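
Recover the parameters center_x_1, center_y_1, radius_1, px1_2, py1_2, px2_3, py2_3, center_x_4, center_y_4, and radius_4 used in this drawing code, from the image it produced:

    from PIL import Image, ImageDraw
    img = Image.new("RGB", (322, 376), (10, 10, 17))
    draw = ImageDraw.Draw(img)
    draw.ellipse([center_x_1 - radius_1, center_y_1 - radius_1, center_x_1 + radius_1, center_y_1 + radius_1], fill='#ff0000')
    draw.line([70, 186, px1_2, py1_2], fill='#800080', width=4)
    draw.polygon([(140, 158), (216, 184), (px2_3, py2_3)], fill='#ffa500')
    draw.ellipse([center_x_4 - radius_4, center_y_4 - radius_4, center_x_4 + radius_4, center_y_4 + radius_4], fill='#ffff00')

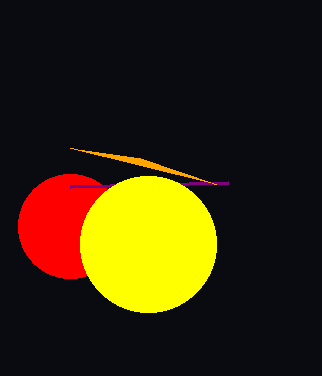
center_x_1 = 70, center_y_1 = 226, radius_1 = 52, px1_2 = 228, py1_2 = 182, px2_3 = 70, py2_3 = 148, center_x_4 = 148, center_y_4 = 244, radius_4 = 68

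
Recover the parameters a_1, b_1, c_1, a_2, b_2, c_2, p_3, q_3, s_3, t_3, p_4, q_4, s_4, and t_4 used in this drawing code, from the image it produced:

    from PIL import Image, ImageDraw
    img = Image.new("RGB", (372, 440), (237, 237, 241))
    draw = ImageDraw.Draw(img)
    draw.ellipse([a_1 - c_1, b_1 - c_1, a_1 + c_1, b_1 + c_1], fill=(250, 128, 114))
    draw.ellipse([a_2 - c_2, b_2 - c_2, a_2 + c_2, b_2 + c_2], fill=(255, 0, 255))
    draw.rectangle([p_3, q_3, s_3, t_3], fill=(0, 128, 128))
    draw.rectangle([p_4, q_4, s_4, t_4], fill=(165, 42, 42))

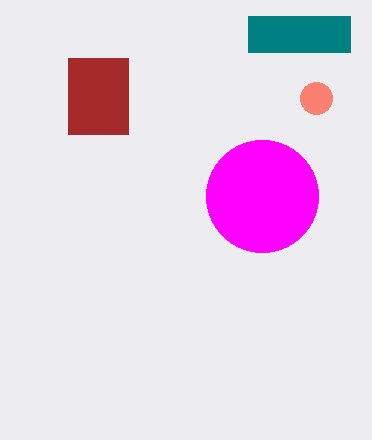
a_1 = 316
b_1 = 98
c_1 = 16
a_2 = 262
b_2 = 196
c_2 = 56
p_3 = 248
q_3 = 16
s_3 = 350
t_3 = 52
p_4 = 68
q_4 = 58
s_4 = 128
t_4 = 134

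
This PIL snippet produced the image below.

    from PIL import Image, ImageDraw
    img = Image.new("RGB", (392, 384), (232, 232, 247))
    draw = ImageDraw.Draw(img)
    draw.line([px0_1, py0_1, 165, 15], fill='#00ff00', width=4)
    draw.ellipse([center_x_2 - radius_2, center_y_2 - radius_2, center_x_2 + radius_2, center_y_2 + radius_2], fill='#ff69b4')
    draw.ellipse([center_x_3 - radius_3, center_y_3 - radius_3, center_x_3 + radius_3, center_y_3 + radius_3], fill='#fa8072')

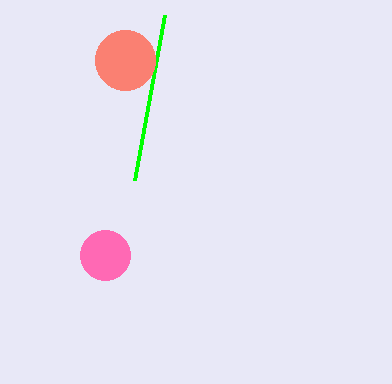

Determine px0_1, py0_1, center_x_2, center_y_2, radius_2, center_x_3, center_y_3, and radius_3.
px0_1 = 135, py0_1 = 180, center_x_2 = 105, center_y_2 = 255, radius_2 = 25, center_x_3 = 125, center_y_3 = 60, radius_3 = 30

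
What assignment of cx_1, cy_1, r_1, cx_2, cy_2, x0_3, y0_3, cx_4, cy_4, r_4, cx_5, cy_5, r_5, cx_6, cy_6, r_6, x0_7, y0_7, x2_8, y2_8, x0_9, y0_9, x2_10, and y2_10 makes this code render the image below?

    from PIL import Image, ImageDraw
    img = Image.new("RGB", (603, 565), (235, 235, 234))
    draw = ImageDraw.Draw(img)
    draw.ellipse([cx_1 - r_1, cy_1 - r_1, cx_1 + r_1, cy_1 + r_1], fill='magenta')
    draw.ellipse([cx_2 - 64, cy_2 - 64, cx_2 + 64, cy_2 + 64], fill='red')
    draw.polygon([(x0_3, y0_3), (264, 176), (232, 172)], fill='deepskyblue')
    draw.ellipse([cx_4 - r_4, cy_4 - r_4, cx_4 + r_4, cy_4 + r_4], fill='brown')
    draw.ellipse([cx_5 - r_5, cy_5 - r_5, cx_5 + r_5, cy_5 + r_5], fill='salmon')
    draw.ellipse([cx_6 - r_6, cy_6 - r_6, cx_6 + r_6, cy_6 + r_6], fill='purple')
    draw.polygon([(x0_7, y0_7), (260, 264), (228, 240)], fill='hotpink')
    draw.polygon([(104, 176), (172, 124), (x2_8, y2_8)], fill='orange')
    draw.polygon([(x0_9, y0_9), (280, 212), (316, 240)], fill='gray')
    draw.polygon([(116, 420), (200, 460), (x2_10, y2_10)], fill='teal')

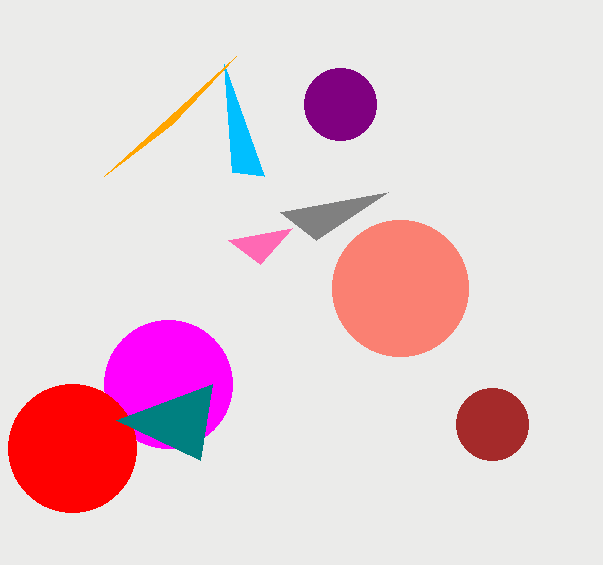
cx_1 = 168, cy_1 = 384, r_1 = 64, cx_2 = 72, cy_2 = 448, x0_3 = 224, y0_3 = 64, cx_4 = 492, cy_4 = 424, r_4 = 36, cx_5 = 400, cy_5 = 288, r_5 = 68, cx_6 = 340, cy_6 = 104, r_6 = 36, x0_7 = 292, y0_7 = 228, x2_8 = 236, y2_8 = 56, x0_9 = 388, y0_9 = 192, x2_10 = 212, y2_10 = 384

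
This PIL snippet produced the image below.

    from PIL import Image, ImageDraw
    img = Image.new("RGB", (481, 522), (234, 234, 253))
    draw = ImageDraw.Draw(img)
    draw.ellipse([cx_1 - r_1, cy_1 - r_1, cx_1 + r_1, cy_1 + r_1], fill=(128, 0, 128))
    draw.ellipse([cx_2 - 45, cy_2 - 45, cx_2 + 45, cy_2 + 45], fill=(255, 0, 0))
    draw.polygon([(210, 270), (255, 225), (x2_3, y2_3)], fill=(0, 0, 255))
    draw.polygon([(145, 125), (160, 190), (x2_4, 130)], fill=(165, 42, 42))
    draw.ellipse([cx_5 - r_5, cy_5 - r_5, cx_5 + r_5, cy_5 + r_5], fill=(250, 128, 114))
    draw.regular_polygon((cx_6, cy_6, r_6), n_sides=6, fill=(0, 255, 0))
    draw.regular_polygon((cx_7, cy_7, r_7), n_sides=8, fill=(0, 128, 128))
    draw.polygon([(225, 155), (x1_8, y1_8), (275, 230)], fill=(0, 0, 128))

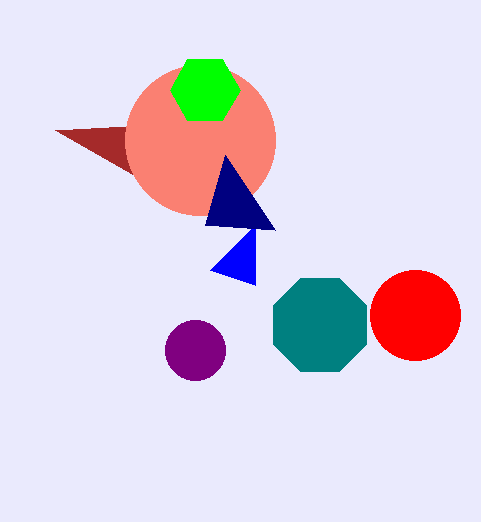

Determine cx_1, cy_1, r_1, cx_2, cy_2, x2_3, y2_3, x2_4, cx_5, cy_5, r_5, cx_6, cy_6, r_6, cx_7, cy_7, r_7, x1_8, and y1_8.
cx_1 = 195
cy_1 = 350
r_1 = 30
cx_2 = 415
cy_2 = 315
x2_3 = 255
y2_3 = 285
x2_4 = 55
cx_5 = 200
cy_5 = 140
r_5 = 75
cx_6 = 205
cy_6 = 90
r_6 = 35
cx_7 = 320
cy_7 = 325
r_7 = 50
x1_8 = 205
y1_8 = 225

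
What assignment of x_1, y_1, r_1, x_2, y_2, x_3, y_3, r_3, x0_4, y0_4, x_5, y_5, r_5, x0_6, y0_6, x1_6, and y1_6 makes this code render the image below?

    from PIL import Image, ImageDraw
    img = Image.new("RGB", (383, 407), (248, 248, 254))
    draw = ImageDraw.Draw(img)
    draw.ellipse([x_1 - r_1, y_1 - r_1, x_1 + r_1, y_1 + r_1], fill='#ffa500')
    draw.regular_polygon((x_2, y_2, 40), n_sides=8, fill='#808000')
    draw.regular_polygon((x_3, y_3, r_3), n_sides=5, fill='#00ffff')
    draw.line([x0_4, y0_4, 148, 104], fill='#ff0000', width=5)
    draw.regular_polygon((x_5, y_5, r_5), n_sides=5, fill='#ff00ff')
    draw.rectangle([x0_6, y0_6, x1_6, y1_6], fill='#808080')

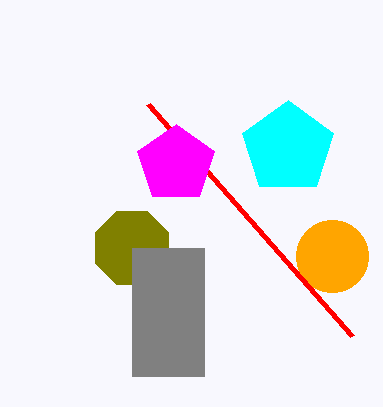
x_1 = 332
y_1 = 256
r_1 = 36
x_2 = 132
y_2 = 248
x_3 = 288
y_3 = 148
r_3 = 48
x0_4 = 352
y0_4 = 336
x_5 = 176
y_5 = 164
r_5 = 40
x0_6 = 132
y0_6 = 248
x1_6 = 204
y1_6 = 376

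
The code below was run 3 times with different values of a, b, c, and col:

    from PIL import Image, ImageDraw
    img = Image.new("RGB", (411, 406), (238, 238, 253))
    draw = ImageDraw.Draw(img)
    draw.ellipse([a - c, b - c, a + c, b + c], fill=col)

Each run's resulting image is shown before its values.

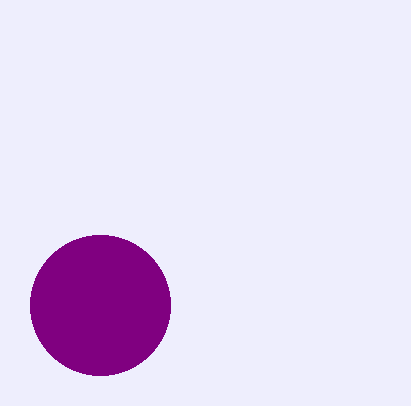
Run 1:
a = 100, b = 305, c = 70, col = 'purple'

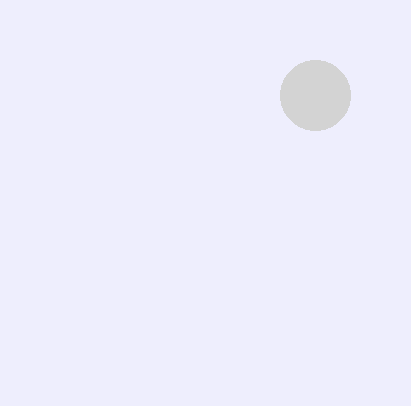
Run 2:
a = 315; b = 95; c = 35; col = 'lightgray'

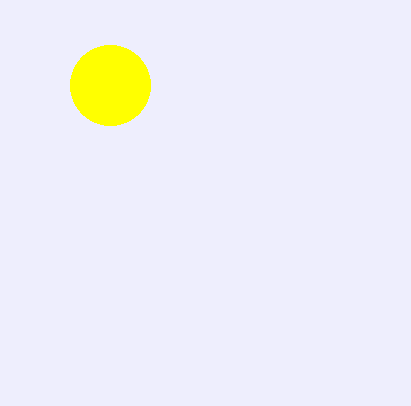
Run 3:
a = 110; b = 85; c = 40; col = 'yellow'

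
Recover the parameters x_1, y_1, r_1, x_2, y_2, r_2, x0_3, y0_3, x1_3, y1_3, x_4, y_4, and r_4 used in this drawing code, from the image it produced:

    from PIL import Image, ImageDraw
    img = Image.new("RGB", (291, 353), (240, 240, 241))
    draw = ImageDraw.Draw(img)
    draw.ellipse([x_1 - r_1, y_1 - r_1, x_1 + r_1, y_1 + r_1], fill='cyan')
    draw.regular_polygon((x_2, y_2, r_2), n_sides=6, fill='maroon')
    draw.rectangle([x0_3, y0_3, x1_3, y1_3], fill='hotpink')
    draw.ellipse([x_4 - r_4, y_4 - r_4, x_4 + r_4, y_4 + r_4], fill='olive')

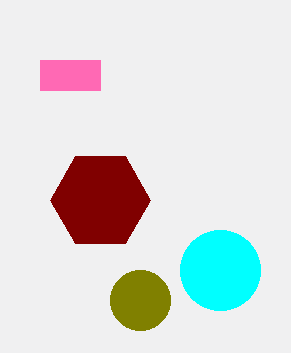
x_1 = 220
y_1 = 270
r_1 = 40
x_2 = 100
y_2 = 200
r_2 = 50
x0_3 = 40
y0_3 = 60
x1_3 = 100
y1_3 = 90
x_4 = 140
y_4 = 300
r_4 = 30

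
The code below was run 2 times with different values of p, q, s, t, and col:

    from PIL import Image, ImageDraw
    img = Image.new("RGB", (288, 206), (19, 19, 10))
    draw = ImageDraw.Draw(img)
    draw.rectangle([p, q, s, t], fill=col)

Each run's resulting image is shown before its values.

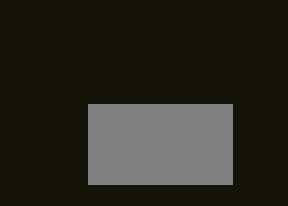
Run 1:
p = 88
q = 104
s = 232
t = 184
col = 'gray'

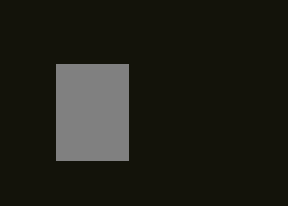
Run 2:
p = 56, q = 64, s = 128, t = 160, col = 'gray'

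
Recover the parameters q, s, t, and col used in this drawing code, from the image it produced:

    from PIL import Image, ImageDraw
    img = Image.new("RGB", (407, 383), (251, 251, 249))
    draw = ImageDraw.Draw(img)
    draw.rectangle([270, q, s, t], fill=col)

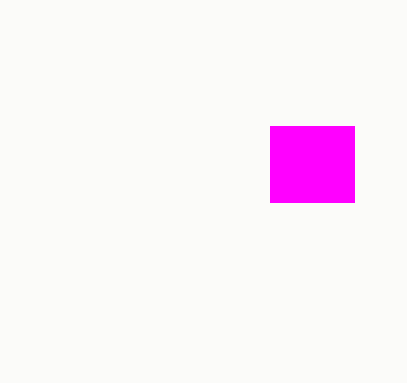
q = 126; s = 354; t = 202; col = 'magenta'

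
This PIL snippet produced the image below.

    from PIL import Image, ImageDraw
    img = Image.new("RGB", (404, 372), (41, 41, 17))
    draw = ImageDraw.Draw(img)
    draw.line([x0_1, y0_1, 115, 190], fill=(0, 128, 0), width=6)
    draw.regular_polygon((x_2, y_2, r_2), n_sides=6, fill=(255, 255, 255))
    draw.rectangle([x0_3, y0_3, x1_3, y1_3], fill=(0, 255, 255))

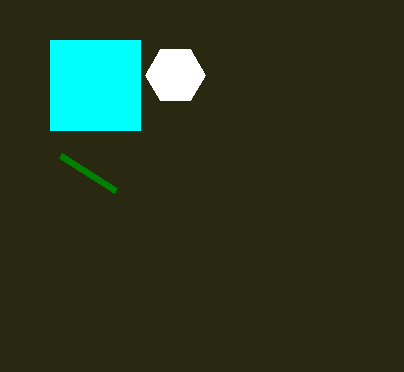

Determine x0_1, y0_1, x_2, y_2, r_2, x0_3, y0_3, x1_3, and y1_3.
x0_1 = 60; y0_1 = 155; x_2 = 175; y_2 = 75; r_2 = 30; x0_3 = 50; y0_3 = 40; x1_3 = 140; y1_3 = 130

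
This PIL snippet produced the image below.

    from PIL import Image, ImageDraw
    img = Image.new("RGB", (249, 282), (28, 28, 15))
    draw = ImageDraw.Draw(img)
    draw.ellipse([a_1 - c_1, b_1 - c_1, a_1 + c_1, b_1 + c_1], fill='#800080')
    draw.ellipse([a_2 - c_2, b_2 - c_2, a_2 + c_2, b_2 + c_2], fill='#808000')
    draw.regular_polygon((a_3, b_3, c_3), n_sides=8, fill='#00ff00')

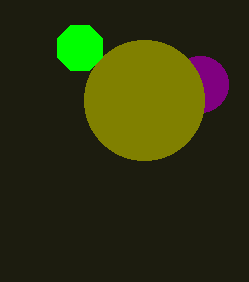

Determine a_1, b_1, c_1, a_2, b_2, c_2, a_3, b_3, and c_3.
a_1 = 200
b_1 = 84
c_1 = 28
a_2 = 144
b_2 = 100
c_2 = 60
a_3 = 80
b_3 = 48
c_3 = 24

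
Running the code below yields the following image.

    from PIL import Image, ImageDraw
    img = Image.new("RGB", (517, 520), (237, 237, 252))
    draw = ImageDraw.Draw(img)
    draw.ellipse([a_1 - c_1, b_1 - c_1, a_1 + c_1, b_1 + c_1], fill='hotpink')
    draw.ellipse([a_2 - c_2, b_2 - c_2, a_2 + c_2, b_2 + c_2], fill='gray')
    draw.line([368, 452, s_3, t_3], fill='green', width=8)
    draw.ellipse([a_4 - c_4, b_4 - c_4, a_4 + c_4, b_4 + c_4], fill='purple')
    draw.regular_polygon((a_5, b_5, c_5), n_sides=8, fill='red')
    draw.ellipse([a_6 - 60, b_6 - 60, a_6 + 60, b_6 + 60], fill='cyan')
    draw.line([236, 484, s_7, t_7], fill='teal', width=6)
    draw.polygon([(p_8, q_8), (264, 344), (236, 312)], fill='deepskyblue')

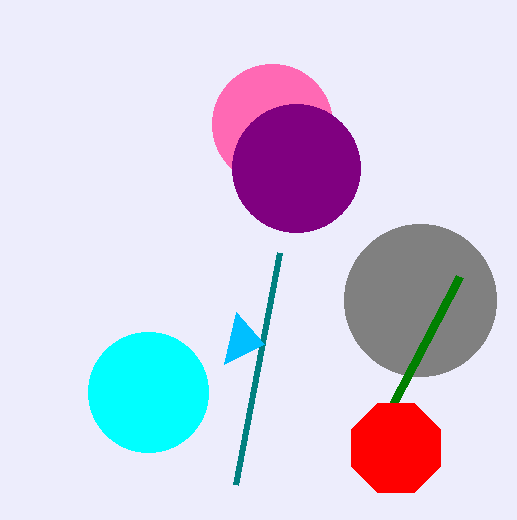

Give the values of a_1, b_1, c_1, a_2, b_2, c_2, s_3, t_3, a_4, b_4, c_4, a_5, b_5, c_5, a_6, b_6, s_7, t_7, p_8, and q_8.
a_1 = 272; b_1 = 124; c_1 = 60; a_2 = 420; b_2 = 300; c_2 = 76; s_3 = 460; t_3 = 276; a_4 = 296; b_4 = 168; c_4 = 64; a_5 = 396; b_5 = 448; c_5 = 48; a_6 = 148; b_6 = 392; s_7 = 280; t_7 = 252; p_8 = 224; q_8 = 364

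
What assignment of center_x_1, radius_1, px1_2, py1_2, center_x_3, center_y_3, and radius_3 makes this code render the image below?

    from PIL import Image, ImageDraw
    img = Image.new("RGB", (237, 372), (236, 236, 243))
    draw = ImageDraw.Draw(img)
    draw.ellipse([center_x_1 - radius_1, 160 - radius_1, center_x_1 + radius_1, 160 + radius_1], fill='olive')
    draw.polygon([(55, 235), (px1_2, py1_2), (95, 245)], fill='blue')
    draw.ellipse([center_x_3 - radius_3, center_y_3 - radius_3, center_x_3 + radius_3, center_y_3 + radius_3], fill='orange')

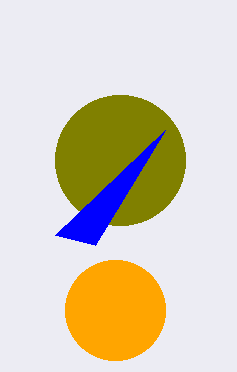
center_x_1 = 120; radius_1 = 65; px1_2 = 165; py1_2 = 130; center_x_3 = 115; center_y_3 = 310; radius_3 = 50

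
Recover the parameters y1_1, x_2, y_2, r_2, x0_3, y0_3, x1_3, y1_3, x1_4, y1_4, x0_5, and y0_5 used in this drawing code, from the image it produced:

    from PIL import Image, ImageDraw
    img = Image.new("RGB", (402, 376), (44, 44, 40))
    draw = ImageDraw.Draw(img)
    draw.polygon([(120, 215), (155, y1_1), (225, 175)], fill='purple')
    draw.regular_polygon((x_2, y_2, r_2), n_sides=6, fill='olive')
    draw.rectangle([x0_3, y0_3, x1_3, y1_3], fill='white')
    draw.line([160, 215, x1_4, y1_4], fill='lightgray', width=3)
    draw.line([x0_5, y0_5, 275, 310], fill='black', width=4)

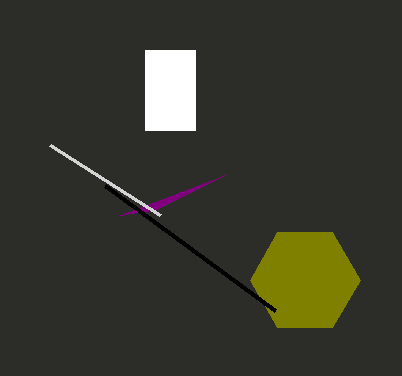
y1_1 = 210; x_2 = 305; y_2 = 280; r_2 = 55; x0_3 = 145; y0_3 = 50; x1_3 = 195; y1_3 = 130; x1_4 = 50; y1_4 = 145; x0_5 = 105; y0_5 = 185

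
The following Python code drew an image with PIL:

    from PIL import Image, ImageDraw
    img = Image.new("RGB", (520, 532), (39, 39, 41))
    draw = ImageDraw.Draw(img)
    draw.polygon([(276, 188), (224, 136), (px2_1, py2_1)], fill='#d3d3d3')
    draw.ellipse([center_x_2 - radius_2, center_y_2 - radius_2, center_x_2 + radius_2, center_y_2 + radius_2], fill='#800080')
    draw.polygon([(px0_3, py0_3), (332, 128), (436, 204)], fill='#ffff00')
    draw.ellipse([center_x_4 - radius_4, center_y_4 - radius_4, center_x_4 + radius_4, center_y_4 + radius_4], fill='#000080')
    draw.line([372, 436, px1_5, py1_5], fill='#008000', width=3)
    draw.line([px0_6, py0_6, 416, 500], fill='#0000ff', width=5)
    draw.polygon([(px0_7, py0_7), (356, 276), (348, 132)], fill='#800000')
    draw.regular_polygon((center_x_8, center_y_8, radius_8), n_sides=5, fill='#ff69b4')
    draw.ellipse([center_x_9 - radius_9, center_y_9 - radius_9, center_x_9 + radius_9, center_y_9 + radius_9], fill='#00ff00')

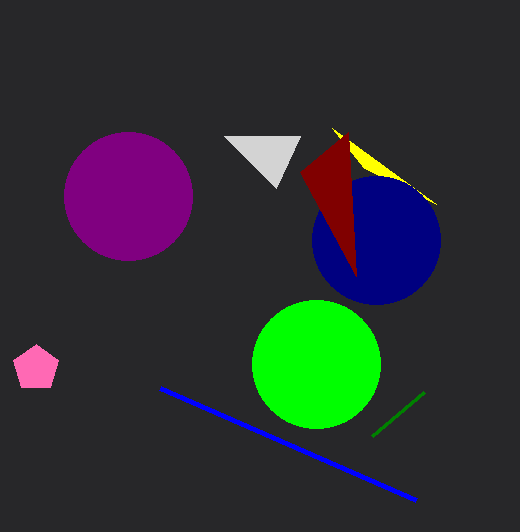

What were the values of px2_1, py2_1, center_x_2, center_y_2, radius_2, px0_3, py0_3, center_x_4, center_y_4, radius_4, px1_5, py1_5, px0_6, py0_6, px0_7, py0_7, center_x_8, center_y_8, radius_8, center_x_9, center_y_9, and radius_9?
px2_1 = 300
py2_1 = 136
center_x_2 = 128
center_y_2 = 196
radius_2 = 64
px0_3 = 364
py0_3 = 168
center_x_4 = 376
center_y_4 = 240
radius_4 = 64
px1_5 = 424
py1_5 = 392
px0_6 = 160
py0_6 = 388
px0_7 = 300
py0_7 = 172
center_x_8 = 36
center_y_8 = 368
radius_8 = 24
center_x_9 = 316
center_y_9 = 364
radius_9 = 64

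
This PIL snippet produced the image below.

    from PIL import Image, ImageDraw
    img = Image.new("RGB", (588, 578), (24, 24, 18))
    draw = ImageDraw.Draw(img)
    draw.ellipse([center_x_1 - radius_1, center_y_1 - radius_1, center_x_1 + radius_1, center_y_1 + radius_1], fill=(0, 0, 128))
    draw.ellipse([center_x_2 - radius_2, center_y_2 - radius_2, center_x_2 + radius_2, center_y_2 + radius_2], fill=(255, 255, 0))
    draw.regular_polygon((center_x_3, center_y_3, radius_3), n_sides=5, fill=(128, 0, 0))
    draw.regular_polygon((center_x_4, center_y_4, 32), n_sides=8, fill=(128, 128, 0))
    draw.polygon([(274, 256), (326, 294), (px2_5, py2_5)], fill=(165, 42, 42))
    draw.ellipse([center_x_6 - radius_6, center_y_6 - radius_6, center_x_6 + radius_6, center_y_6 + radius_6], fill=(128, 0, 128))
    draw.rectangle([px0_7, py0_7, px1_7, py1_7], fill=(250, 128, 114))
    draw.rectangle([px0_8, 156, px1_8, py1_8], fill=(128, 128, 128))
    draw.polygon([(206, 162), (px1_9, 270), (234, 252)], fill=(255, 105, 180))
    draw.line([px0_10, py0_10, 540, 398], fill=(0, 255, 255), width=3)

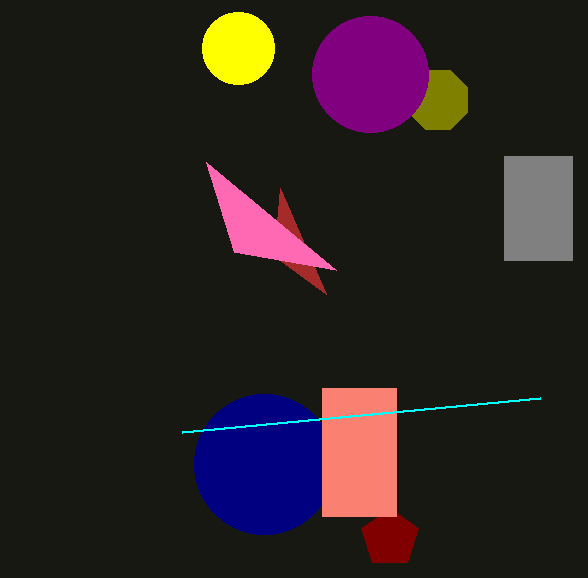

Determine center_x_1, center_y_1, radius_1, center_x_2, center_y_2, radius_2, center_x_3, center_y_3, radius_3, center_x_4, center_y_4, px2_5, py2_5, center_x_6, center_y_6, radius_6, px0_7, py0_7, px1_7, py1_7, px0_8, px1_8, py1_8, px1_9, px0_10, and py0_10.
center_x_1 = 264
center_y_1 = 464
radius_1 = 70
center_x_2 = 238
center_y_2 = 48
radius_2 = 36
center_x_3 = 390
center_y_3 = 538
radius_3 = 30
center_x_4 = 438
center_y_4 = 100
px2_5 = 280
py2_5 = 188
center_x_6 = 370
center_y_6 = 74
radius_6 = 58
px0_7 = 322
py0_7 = 388
px1_7 = 396
py1_7 = 516
px0_8 = 504
px1_8 = 572
py1_8 = 260
px1_9 = 336
px0_10 = 182
py0_10 = 432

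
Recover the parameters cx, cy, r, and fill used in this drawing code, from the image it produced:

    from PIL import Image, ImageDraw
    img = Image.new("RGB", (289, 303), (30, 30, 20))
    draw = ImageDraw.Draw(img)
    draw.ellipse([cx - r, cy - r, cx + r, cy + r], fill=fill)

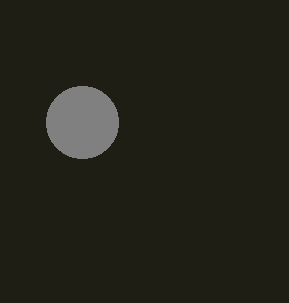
cx = 82, cy = 122, r = 36, fill = 'gray'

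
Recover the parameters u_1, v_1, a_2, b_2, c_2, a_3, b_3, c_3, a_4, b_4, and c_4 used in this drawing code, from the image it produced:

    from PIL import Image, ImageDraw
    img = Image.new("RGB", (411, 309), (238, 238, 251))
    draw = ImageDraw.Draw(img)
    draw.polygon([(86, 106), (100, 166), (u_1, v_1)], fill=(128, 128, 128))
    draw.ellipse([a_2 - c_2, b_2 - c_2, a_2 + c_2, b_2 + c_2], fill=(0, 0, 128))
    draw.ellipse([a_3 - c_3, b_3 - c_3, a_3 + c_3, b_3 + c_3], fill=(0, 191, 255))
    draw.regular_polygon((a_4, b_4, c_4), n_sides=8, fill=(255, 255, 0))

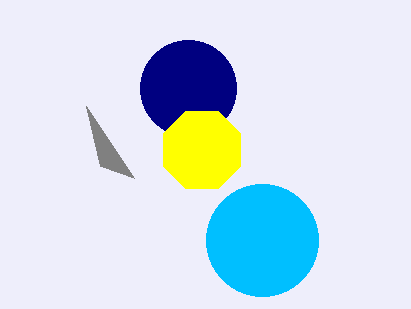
u_1 = 134; v_1 = 178; a_2 = 188; b_2 = 88; c_2 = 48; a_3 = 262; b_3 = 240; c_3 = 56; a_4 = 202; b_4 = 150; c_4 = 42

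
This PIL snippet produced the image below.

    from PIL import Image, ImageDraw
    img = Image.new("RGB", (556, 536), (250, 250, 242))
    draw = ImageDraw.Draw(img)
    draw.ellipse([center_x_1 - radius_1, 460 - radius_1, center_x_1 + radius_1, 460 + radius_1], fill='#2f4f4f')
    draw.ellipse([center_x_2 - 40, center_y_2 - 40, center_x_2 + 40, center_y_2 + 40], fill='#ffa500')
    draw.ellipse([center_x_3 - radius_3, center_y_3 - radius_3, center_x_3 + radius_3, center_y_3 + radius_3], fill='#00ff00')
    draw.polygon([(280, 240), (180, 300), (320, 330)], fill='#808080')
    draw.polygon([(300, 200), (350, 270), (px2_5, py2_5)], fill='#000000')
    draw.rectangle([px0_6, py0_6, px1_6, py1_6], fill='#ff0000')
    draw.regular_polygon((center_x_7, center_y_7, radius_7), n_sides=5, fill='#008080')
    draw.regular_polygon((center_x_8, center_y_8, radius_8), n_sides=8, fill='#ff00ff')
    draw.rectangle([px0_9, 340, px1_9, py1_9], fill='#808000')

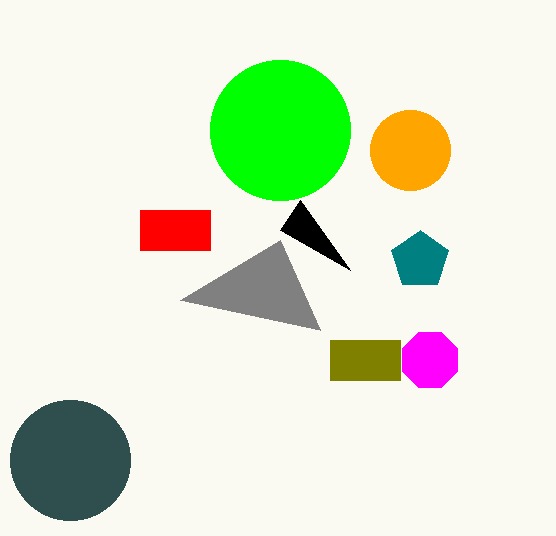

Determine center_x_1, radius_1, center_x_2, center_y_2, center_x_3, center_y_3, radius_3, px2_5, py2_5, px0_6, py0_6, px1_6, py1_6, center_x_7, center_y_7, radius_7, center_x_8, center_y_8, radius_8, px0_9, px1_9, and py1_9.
center_x_1 = 70
radius_1 = 60
center_x_2 = 410
center_y_2 = 150
center_x_3 = 280
center_y_3 = 130
radius_3 = 70
px2_5 = 280
py2_5 = 230
px0_6 = 140
py0_6 = 210
px1_6 = 210
py1_6 = 250
center_x_7 = 420
center_y_7 = 260
radius_7 = 30
center_x_8 = 430
center_y_8 = 360
radius_8 = 30
px0_9 = 330
px1_9 = 400
py1_9 = 380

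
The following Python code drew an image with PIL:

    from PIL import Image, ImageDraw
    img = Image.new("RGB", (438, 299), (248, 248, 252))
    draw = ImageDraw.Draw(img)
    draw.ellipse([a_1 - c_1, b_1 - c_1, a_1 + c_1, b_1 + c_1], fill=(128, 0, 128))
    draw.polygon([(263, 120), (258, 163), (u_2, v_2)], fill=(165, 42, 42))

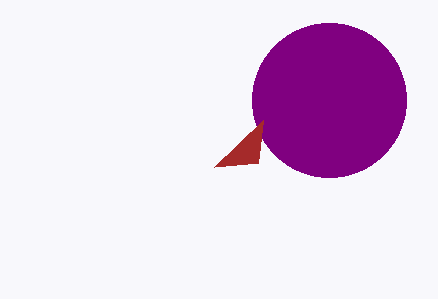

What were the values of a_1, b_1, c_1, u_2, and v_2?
a_1 = 329
b_1 = 100
c_1 = 77
u_2 = 214
v_2 = 167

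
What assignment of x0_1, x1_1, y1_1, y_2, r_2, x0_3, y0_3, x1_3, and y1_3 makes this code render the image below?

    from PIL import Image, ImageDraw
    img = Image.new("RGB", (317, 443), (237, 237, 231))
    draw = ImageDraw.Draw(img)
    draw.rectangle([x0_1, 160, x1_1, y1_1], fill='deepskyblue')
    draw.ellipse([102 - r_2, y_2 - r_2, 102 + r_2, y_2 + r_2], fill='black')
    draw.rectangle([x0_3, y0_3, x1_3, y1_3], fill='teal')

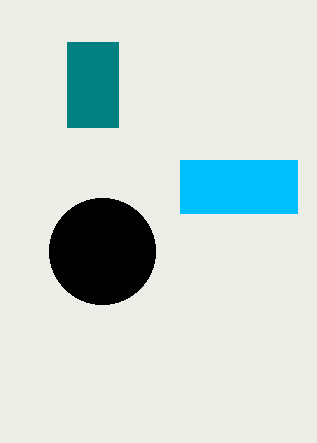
x0_1 = 180
x1_1 = 297
y1_1 = 213
y_2 = 251
r_2 = 53
x0_3 = 67
y0_3 = 42
x1_3 = 118
y1_3 = 127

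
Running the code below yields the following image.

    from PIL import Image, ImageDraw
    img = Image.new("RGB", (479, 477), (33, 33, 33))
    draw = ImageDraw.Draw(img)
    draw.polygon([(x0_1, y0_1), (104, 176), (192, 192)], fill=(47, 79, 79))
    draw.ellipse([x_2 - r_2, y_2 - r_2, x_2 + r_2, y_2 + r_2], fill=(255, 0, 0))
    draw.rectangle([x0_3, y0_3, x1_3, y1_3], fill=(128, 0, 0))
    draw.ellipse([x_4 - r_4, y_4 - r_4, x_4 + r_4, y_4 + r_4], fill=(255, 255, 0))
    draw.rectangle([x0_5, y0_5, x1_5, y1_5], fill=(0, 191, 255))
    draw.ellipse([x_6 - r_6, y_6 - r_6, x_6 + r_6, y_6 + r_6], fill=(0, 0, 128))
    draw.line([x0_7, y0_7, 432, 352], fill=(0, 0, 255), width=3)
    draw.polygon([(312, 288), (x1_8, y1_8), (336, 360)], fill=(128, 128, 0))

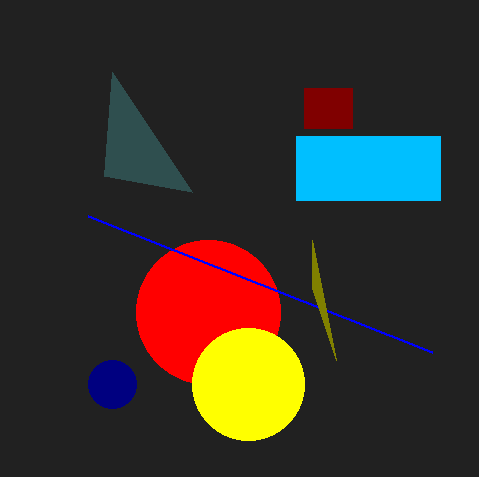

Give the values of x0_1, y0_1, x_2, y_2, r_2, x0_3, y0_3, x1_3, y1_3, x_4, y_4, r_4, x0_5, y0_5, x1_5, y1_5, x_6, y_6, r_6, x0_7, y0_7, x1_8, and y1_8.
x0_1 = 112; y0_1 = 72; x_2 = 208; y_2 = 312; r_2 = 72; x0_3 = 304; y0_3 = 88; x1_3 = 352; y1_3 = 128; x_4 = 248; y_4 = 384; r_4 = 56; x0_5 = 296; y0_5 = 136; x1_5 = 440; y1_5 = 200; x_6 = 112; y_6 = 384; r_6 = 24; x0_7 = 88; y0_7 = 216; x1_8 = 312; y1_8 = 240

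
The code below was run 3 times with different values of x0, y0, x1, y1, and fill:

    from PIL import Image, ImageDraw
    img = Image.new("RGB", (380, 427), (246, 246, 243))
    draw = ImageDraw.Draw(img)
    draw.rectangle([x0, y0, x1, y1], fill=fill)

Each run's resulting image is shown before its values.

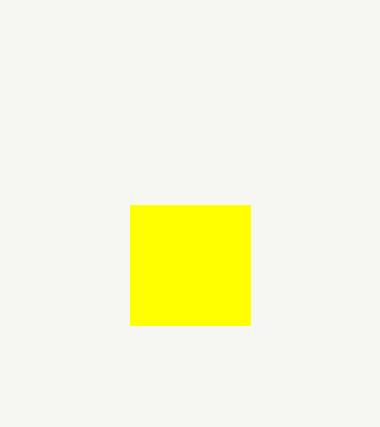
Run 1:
x0 = 130; y0 = 205; x1 = 250; y1 = 325; fill = 'yellow'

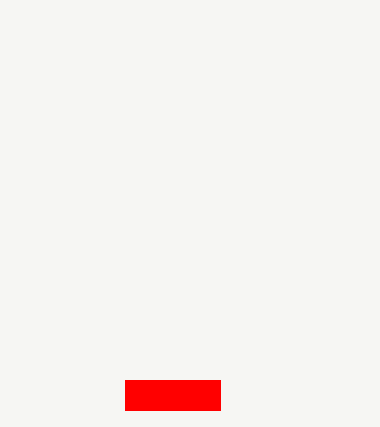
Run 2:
x0 = 125
y0 = 380
x1 = 220
y1 = 410
fill = 'red'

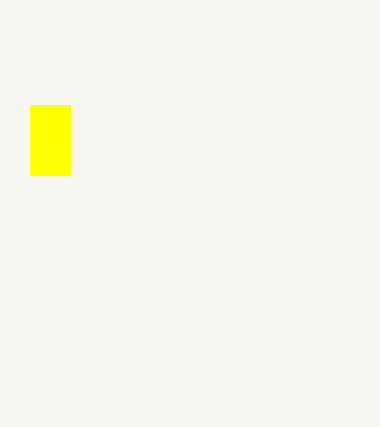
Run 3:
x0 = 30
y0 = 105
x1 = 70
y1 = 175
fill = 'yellow'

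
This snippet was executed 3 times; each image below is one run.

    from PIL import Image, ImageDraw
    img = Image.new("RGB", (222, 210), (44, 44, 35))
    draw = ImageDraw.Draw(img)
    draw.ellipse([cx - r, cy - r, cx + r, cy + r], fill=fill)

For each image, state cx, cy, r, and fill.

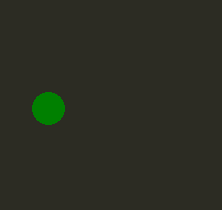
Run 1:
cx = 48, cy = 108, r = 16, fill = 'green'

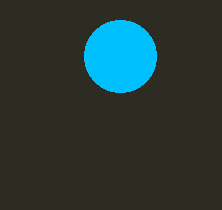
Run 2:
cx = 120; cy = 56; r = 36; fill = 'deepskyblue'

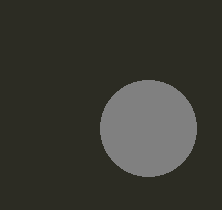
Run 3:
cx = 148; cy = 128; r = 48; fill = 'gray'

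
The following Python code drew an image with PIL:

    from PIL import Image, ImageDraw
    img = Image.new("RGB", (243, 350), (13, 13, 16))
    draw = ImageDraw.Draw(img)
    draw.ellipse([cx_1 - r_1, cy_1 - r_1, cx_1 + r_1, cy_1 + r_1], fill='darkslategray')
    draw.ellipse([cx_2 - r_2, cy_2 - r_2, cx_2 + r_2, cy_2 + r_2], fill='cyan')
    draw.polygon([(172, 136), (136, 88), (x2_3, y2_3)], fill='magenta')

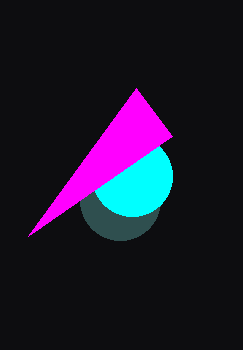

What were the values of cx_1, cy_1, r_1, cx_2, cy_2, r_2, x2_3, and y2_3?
cx_1 = 120
cy_1 = 200
r_1 = 40
cx_2 = 132
cy_2 = 176
r_2 = 40
x2_3 = 28
y2_3 = 236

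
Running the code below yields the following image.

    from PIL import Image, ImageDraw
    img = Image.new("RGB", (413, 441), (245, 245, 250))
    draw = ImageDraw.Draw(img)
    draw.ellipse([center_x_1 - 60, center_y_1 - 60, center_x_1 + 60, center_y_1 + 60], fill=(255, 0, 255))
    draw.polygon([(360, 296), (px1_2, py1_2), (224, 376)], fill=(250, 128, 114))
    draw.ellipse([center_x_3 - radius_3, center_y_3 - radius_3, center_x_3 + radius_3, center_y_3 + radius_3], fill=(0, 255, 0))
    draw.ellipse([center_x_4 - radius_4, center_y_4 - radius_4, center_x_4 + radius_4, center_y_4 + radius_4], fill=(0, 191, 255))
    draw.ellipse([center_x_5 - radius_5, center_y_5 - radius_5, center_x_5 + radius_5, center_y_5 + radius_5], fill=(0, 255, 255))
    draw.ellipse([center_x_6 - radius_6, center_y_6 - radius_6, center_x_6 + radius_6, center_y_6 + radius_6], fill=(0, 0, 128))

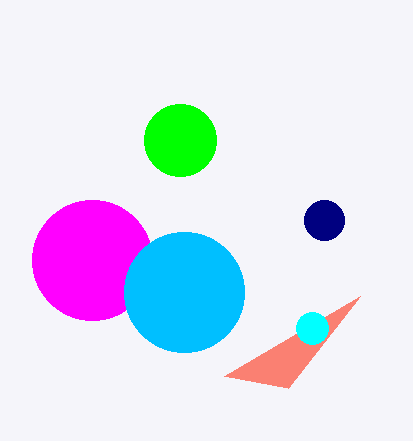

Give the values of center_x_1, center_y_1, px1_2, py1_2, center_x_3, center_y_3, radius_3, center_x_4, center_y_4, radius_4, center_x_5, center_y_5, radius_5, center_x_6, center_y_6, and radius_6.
center_x_1 = 92, center_y_1 = 260, px1_2 = 288, py1_2 = 388, center_x_3 = 180, center_y_3 = 140, radius_3 = 36, center_x_4 = 184, center_y_4 = 292, radius_4 = 60, center_x_5 = 312, center_y_5 = 328, radius_5 = 16, center_x_6 = 324, center_y_6 = 220, radius_6 = 20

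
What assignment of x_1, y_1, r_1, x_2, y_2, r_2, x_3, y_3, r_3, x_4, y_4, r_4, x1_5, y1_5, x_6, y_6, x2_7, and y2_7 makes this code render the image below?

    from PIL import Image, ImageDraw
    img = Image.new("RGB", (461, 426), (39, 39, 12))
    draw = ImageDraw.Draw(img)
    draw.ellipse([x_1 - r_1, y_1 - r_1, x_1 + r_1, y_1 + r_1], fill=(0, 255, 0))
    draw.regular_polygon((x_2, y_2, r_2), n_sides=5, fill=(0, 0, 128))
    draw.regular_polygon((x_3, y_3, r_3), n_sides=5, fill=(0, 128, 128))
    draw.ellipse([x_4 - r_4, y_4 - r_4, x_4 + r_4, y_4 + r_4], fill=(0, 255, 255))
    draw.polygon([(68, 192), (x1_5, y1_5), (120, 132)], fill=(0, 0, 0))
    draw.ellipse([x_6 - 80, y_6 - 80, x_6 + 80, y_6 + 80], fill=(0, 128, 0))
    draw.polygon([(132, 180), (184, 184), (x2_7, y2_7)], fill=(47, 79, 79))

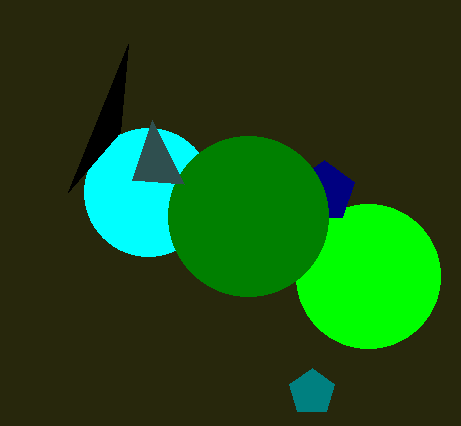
x_1 = 368
y_1 = 276
r_1 = 72
x_2 = 324
y_2 = 192
r_2 = 32
x_3 = 312
y_3 = 392
r_3 = 24
x_4 = 148
y_4 = 192
r_4 = 64
x1_5 = 128
y1_5 = 44
x_6 = 248
y_6 = 216
x2_7 = 152
y2_7 = 120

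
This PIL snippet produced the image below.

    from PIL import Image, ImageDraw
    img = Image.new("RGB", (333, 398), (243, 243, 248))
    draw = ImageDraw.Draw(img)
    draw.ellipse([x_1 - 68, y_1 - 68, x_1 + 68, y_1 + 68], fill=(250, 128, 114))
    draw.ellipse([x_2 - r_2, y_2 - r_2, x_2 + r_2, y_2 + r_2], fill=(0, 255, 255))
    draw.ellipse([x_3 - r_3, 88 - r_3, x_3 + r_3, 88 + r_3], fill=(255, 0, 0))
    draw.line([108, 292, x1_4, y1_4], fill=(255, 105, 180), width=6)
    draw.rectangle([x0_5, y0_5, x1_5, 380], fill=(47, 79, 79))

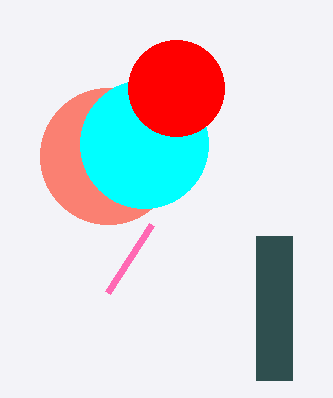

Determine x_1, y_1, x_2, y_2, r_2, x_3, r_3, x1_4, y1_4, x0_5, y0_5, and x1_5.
x_1 = 108; y_1 = 156; x_2 = 144; y_2 = 144; r_2 = 64; x_3 = 176; r_3 = 48; x1_4 = 152; y1_4 = 224; x0_5 = 256; y0_5 = 236; x1_5 = 292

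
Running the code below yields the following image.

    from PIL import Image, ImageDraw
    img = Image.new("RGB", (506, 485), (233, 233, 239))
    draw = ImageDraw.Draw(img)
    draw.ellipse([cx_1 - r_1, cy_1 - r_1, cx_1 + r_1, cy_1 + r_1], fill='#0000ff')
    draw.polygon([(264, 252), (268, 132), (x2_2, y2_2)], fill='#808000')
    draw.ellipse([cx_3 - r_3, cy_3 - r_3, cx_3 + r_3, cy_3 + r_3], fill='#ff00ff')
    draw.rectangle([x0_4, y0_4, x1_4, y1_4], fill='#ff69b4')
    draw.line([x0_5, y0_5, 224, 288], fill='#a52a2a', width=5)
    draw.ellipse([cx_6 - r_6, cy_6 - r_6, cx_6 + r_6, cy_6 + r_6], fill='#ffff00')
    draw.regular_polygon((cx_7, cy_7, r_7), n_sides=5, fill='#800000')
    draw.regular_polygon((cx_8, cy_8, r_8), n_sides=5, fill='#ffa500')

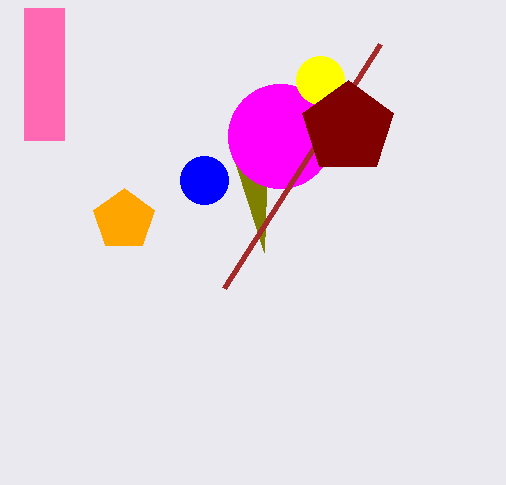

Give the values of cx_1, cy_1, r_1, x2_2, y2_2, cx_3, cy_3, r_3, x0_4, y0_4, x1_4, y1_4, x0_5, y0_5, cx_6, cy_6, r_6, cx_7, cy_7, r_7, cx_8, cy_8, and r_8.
cx_1 = 204
cy_1 = 180
r_1 = 24
x2_2 = 228
y2_2 = 140
cx_3 = 280
cy_3 = 136
r_3 = 52
x0_4 = 24
y0_4 = 8
x1_4 = 64
y1_4 = 140
x0_5 = 380
y0_5 = 44
cx_6 = 320
cy_6 = 80
r_6 = 24
cx_7 = 348
cy_7 = 128
r_7 = 48
cx_8 = 124
cy_8 = 220
r_8 = 32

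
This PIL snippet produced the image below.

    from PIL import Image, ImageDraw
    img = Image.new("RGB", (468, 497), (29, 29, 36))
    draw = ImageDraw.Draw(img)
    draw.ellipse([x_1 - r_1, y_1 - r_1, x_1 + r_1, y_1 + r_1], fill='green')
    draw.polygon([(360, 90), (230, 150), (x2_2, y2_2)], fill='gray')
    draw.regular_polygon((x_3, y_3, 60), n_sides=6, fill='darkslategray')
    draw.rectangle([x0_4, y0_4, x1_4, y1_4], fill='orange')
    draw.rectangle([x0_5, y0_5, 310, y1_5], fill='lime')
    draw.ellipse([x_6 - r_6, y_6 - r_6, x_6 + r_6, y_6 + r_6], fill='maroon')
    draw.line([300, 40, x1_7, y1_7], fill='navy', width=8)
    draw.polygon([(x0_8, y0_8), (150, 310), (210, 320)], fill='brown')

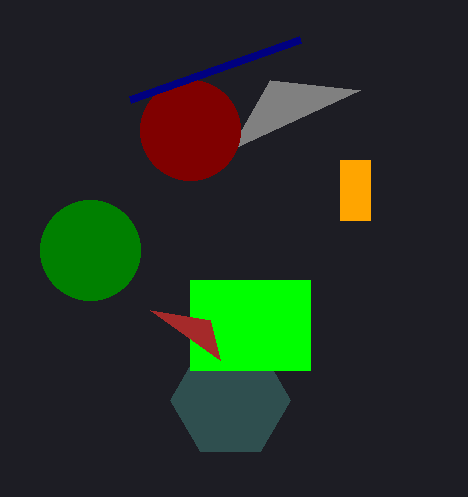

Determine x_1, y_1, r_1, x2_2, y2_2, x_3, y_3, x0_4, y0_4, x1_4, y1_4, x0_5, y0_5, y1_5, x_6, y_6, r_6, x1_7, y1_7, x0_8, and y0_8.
x_1 = 90; y_1 = 250; r_1 = 50; x2_2 = 270; y2_2 = 80; x_3 = 230; y_3 = 400; x0_4 = 340; y0_4 = 160; x1_4 = 370; y1_4 = 220; x0_5 = 190; y0_5 = 280; y1_5 = 370; x_6 = 190; y_6 = 130; r_6 = 50; x1_7 = 130; y1_7 = 100; x0_8 = 220; y0_8 = 360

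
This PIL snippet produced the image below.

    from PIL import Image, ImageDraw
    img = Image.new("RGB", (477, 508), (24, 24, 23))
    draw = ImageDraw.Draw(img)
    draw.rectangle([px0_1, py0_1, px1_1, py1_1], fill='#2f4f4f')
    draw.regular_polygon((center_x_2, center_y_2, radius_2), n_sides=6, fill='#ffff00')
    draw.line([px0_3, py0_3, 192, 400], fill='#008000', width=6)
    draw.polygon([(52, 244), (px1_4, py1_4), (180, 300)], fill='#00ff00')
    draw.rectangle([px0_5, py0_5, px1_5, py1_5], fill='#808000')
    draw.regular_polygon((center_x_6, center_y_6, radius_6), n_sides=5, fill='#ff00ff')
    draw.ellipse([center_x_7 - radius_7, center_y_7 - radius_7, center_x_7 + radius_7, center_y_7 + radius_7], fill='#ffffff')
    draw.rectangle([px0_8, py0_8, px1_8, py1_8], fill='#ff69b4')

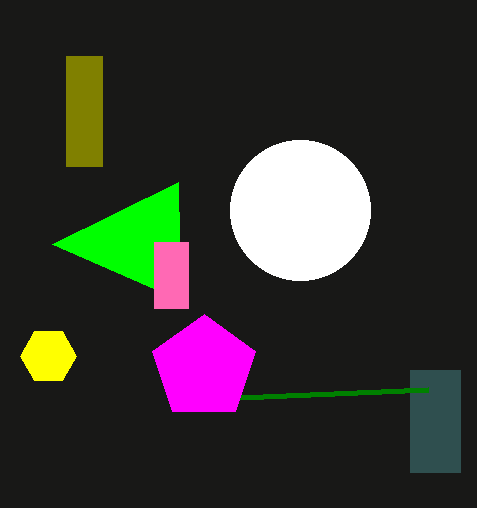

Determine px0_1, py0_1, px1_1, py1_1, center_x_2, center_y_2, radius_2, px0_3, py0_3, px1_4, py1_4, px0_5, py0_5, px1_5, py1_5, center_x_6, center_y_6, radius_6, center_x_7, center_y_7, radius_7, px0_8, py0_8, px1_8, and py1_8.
px0_1 = 410, py0_1 = 370, px1_1 = 460, py1_1 = 472, center_x_2 = 48, center_y_2 = 356, radius_2 = 28, px0_3 = 428, py0_3 = 390, px1_4 = 178, py1_4 = 182, px0_5 = 66, py0_5 = 56, px1_5 = 102, py1_5 = 166, center_x_6 = 204, center_y_6 = 368, radius_6 = 54, center_x_7 = 300, center_y_7 = 210, radius_7 = 70, px0_8 = 154, py0_8 = 242, px1_8 = 188, py1_8 = 308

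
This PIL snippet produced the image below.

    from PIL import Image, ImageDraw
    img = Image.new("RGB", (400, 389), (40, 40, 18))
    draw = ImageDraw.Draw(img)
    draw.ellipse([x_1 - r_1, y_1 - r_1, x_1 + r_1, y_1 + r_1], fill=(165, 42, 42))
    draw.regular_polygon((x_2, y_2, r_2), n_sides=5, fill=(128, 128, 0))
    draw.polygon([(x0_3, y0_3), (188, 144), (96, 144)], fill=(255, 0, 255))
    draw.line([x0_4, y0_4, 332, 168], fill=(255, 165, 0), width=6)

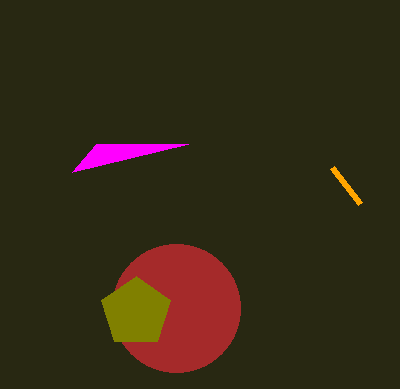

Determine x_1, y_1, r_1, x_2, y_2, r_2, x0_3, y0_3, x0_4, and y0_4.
x_1 = 176, y_1 = 308, r_1 = 64, x_2 = 136, y_2 = 312, r_2 = 36, x0_3 = 72, y0_3 = 172, x0_4 = 360, y0_4 = 204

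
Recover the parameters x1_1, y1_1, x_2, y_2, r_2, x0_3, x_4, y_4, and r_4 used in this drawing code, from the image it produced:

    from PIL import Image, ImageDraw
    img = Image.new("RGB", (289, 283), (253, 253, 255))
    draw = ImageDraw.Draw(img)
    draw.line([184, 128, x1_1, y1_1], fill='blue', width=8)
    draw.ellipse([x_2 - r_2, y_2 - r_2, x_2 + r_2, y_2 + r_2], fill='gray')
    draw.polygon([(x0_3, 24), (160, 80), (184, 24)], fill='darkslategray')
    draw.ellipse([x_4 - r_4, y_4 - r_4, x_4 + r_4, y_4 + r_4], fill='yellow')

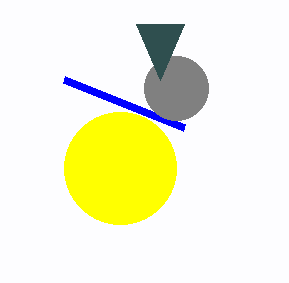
x1_1 = 64, y1_1 = 80, x_2 = 176, y_2 = 88, r_2 = 32, x0_3 = 136, x_4 = 120, y_4 = 168, r_4 = 56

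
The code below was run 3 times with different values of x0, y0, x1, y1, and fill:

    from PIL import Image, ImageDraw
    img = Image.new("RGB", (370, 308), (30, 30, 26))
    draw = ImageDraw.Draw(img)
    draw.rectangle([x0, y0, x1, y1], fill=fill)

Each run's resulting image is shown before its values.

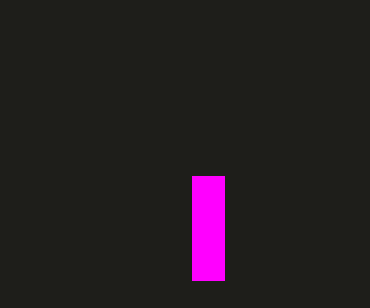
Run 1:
x0 = 192; y0 = 176; x1 = 224; y1 = 280; fill = 'magenta'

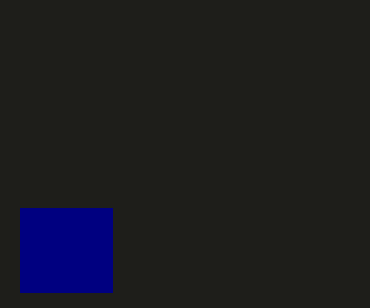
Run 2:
x0 = 20; y0 = 208; x1 = 112; y1 = 292; fill = 'navy'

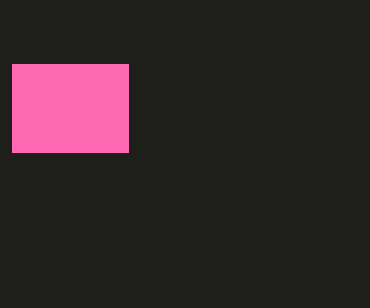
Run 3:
x0 = 12, y0 = 64, x1 = 128, y1 = 152, fill = 'hotpink'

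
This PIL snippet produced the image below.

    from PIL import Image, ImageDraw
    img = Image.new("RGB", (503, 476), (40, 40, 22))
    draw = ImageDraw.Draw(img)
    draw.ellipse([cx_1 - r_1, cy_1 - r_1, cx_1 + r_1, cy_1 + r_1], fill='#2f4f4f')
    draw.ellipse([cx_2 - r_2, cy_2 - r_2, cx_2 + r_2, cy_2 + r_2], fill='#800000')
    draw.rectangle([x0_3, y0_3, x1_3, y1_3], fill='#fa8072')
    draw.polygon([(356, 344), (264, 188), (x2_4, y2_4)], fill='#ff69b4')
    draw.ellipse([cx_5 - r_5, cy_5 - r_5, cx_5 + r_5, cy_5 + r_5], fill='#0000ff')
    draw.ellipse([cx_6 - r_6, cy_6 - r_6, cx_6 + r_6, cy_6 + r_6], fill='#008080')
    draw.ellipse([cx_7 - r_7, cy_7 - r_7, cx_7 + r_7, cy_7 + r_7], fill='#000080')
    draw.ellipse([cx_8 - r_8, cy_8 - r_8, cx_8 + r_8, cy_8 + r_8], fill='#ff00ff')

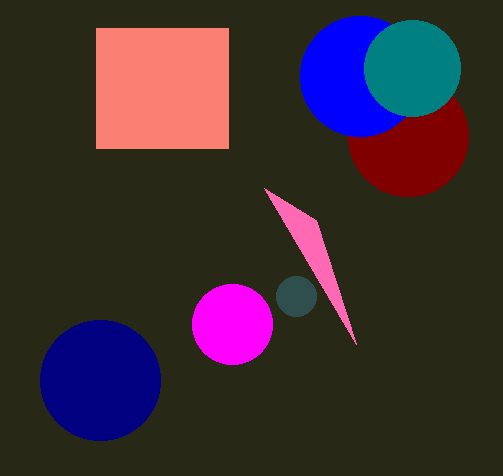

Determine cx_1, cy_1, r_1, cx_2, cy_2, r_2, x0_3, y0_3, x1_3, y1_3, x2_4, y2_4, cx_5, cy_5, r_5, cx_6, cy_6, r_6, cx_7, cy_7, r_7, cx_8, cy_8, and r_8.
cx_1 = 296; cy_1 = 296; r_1 = 20; cx_2 = 408; cy_2 = 136; r_2 = 60; x0_3 = 96; y0_3 = 28; x1_3 = 228; y1_3 = 148; x2_4 = 316; y2_4 = 220; cx_5 = 360; cy_5 = 76; r_5 = 60; cx_6 = 412; cy_6 = 68; r_6 = 48; cx_7 = 100; cy_7 = 380; r_7 = 60; cx_8 = 232; cy_8 = 324; r_8 = 40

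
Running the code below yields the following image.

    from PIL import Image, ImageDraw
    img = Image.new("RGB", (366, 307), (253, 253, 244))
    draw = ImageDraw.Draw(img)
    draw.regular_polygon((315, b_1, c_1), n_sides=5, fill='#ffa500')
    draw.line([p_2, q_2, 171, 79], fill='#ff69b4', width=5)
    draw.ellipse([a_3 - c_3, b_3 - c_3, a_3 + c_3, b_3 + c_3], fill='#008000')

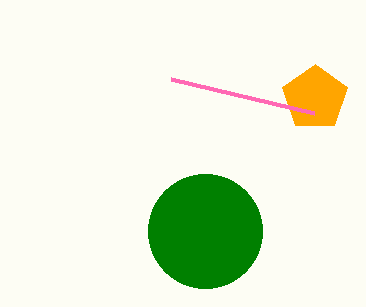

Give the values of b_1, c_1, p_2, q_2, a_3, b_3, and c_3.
b_1 = 98, c_1 = 34, p_2 = 314, q_2 = 113, a_3 = 205, b_3 = 231, c_3 = 57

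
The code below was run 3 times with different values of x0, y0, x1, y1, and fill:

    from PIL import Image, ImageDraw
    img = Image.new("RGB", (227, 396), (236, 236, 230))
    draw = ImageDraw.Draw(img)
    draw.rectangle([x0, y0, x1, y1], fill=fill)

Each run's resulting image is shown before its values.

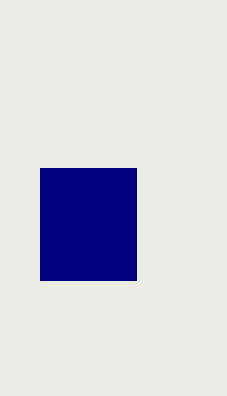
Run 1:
x0 = 40
y0 = 168
x1 = 136
y1 = 280
fill = 'navy'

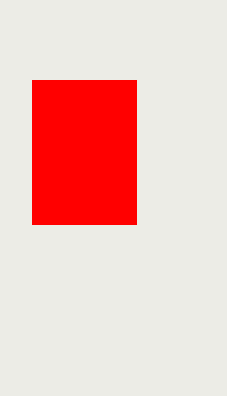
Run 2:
x0 = 32; y0 = 80; x1 = 136; y1 = 224; fill = 'red'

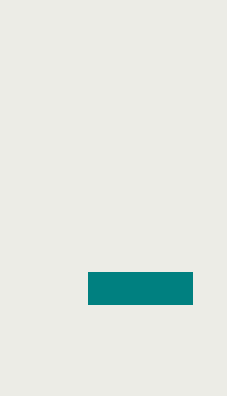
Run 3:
x0 = 88
y0 = 272
x1 = 192
y1 = 304
fill = 'teal'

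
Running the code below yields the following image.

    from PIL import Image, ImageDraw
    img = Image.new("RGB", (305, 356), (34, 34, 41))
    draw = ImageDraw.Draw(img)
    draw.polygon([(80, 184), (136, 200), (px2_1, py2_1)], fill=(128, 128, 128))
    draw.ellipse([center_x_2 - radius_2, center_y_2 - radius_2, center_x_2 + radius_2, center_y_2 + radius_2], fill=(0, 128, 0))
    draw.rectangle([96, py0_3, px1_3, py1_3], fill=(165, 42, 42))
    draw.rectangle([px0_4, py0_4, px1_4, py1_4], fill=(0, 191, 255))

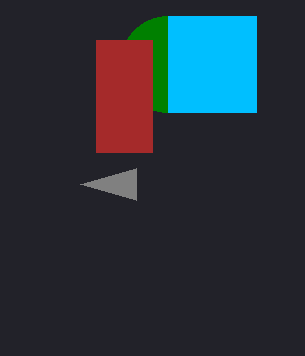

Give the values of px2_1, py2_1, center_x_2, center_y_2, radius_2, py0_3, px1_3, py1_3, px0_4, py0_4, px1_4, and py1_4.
px2_1 = 136; py2_1 = 168; center_x_2 = 168; center_y_2 = 64; radius_2 = 48; py0_3 = 40; px1_3 = 152; py1_3 = 152; px0_4 = 168; py0_4 = 16; px1_4 = 256; py1_4 = 112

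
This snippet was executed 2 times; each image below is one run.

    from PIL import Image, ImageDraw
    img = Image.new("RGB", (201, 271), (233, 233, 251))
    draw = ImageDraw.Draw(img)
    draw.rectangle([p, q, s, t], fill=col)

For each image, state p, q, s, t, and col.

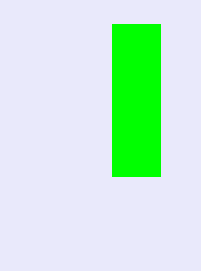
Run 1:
p = 112
q = 24
s = 160
t = 176
col = 'lime'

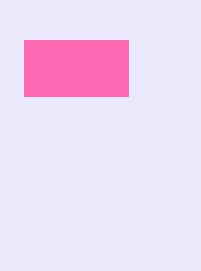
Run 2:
p = 24; q = 40; s = 128; t = 96; col = 'hotpink'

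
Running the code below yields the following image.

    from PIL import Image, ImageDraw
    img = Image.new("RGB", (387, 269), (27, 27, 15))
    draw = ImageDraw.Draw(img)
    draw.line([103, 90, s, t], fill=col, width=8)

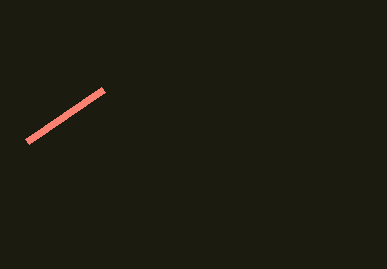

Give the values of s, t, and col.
s = 27, t = 142, col = 'salmon'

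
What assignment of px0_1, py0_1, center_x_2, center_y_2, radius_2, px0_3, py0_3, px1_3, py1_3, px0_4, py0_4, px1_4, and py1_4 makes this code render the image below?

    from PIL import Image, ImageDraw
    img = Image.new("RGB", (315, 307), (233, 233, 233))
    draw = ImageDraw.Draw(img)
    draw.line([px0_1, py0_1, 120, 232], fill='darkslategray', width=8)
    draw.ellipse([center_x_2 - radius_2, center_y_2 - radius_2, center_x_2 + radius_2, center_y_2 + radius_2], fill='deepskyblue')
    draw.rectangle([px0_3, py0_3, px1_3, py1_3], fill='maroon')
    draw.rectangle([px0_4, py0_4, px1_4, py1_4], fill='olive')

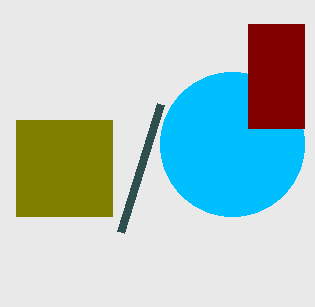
px0_1 = 160, py0_1 = 104, center_x_2 = 232, center_y_2 = 144, radius_2 = 72, px0_3 = 248, py0_3 = 24, px1_3 = 304, py1_3 = 128, px0_4 = 16, py0_4 = 120, px1_4 = 112, py1_4 = 216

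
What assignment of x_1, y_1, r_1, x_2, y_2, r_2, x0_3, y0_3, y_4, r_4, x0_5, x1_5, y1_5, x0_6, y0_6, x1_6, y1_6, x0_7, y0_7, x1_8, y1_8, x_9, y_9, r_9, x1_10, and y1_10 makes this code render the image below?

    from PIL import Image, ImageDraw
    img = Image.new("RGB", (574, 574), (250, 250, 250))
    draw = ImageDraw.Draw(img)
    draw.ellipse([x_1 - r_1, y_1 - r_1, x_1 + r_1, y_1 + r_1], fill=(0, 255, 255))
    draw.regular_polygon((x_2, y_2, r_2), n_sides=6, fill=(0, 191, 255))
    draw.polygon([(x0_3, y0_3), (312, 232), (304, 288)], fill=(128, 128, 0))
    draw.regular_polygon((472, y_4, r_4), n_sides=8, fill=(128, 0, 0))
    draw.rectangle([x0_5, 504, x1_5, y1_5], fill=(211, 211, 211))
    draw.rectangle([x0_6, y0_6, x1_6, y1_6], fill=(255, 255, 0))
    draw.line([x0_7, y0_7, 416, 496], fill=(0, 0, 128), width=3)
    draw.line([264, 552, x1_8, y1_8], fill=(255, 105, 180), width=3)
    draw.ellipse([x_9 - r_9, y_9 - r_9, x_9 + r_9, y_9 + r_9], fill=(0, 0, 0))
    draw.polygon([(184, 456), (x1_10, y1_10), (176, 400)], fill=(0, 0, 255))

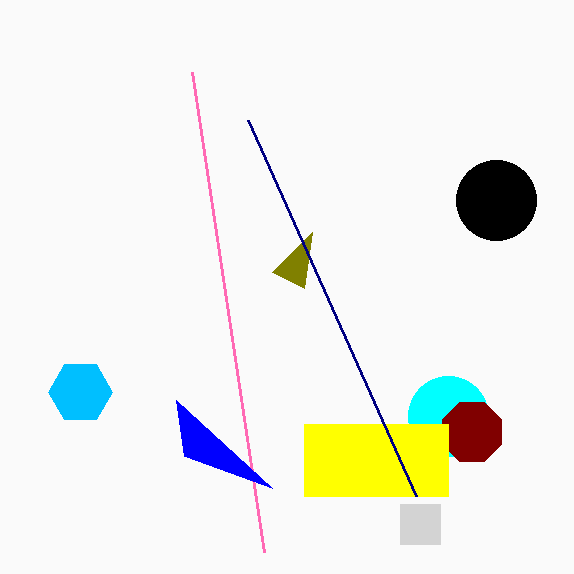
x_1 = 448; y_1 = 416; r_1 = 40; x_2 = 80; y_2 = 392; r_2 = 32; x0_3 = 272; y0_3 = 272; y_4 = 432; r_4 = 32; x0_5 = 400; x1_5 = 440; y1_5 = 544; x0_6 = 304; y0_6 = 424; x1_6 = 448; y1_6 = 496; x0_7 = 248; y0_7 = 120; x1_8 = 192; y1_8 = 72; x_9 = 496; y_9 = 200; r_9 = 40; x1_10 = 272; y1_10 = 488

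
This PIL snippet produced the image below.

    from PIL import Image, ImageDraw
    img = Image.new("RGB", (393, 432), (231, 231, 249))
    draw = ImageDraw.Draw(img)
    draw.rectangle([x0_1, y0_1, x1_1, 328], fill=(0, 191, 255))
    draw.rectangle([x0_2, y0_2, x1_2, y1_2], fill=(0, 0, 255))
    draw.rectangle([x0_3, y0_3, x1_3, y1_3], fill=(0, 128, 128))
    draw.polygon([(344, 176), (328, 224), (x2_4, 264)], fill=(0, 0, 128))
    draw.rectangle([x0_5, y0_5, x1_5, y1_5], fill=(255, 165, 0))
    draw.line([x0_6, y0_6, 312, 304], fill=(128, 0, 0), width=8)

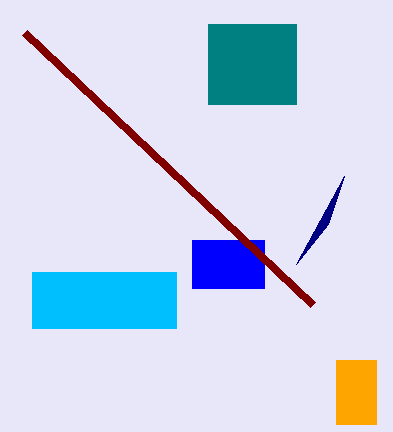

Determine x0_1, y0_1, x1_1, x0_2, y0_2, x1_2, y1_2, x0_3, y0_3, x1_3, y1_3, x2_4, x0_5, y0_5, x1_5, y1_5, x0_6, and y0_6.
x0_1 = 32, y0_1 = 272, x1_1 = 176, x0_2 = 192, y0_2 = 240, x1_2 = 264, y1_2 = 288, x0_3 = 208, y0_3 = 24, x1_3 = 296, y1_3 = 104, x2_4 = 296, x0_5 = 336, y0_5 = 360, x1_5 = 376, y1_5 = 424, x0_6 = 24, y0_6 = 32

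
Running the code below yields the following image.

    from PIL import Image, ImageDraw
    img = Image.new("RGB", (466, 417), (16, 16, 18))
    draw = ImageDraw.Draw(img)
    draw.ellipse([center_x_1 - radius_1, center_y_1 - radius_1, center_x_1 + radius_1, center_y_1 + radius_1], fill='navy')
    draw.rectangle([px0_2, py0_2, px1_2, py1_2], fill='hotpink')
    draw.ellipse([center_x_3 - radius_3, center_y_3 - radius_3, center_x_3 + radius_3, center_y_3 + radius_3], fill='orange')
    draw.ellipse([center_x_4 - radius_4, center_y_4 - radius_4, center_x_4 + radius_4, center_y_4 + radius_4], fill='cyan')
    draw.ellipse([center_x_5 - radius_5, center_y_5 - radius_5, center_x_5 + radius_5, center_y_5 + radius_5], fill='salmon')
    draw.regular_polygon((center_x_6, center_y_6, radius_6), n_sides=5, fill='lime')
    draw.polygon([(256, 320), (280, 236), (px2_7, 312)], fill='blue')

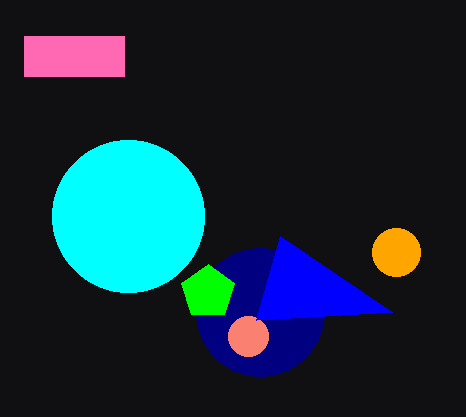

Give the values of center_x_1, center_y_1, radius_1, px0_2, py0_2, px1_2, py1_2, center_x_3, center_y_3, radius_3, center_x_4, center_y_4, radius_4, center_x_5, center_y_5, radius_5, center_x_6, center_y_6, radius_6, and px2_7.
center_x_1 = 260, center_y_1 = 312, radius_1 = 64, px0_2 = 24, py0_2 = 36, px1_2 = 124, py1_2 = 76, center_x_3 = 396, center_y_3 = 252, radius_3 = 24, center_x_4 = 128, center_y_4 = 216, radius_4 = 76, center_x_5 = 248, center_y_5 = 336, radius_5 = 20, center_x_6 = 208, center_y_6 = 292, radius_6 = 28, px2_7 = 392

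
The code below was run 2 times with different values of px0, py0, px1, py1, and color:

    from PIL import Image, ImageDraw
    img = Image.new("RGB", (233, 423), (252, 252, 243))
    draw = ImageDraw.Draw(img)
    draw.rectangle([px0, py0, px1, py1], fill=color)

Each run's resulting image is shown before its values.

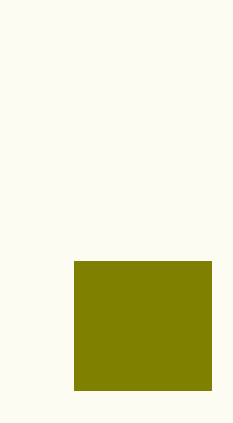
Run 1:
px0 = 74, py0 = 261, px1 = 211, py1 = 390, color = 'olive'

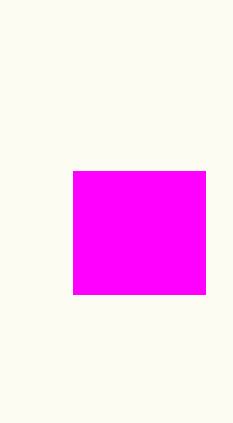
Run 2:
px0 = 73
py0 = 171
px1 = 205
py1 = 294
color = 'magenta'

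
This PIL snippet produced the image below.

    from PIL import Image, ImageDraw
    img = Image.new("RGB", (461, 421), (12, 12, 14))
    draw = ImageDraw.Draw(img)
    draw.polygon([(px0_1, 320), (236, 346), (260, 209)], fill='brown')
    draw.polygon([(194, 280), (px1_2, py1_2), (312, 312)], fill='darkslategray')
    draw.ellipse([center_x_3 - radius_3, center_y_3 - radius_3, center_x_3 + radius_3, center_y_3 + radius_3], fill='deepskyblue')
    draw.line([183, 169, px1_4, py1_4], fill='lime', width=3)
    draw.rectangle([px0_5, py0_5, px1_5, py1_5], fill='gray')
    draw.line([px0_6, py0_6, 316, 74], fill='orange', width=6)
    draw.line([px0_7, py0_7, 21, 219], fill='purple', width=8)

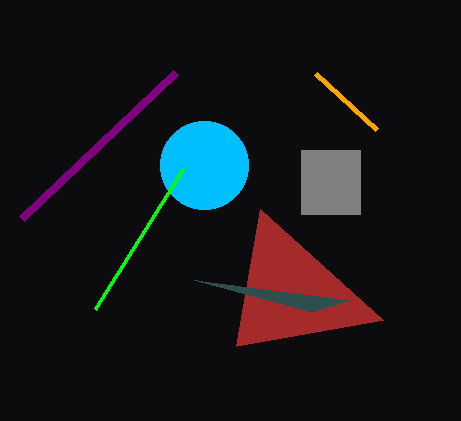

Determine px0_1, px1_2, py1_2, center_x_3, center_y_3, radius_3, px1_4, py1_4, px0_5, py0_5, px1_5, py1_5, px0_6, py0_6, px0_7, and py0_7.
px0_1 = 383, px1_2 = 349, py1_2 = 300, center_x_3 = 204, center_y_3 = 165, radius_3 = 44, px1_4 = 95, py1_4 = 309, px0_5 = 301, py0_5 = 150, px1_5 = 360, py1_5 = 214, px0_6 = 377, py0_6 = 130, px0_7 = 175, py0_7 = 73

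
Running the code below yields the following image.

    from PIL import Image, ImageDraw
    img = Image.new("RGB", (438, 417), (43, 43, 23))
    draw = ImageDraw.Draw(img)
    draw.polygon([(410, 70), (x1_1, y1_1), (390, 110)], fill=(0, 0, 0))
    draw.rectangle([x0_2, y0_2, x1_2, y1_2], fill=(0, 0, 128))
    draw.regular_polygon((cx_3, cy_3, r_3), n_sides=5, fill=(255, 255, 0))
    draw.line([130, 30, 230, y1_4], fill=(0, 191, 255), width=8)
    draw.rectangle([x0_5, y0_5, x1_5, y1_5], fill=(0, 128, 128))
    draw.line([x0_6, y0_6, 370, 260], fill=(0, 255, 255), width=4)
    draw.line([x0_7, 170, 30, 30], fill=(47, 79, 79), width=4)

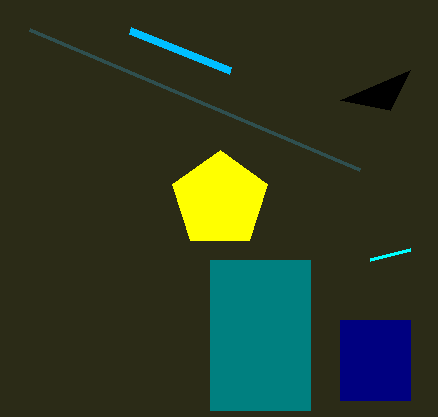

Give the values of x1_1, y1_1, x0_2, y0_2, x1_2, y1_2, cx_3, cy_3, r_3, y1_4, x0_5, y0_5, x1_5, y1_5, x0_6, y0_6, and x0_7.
x1_1 = 340, y1_1 = 100, x0_2 = 340, y0_2 = 320, x1_2 = 410, y1_2 = 400, cx_3 = 220, cy_3 = 200, r_3 = 50, y1_4 = 70, x0_5 = 210, y0_5 = 260, x1_5 = 310, y1_5 = 410, x0_6 = 410, y0_6 = 250, x0_7 = 360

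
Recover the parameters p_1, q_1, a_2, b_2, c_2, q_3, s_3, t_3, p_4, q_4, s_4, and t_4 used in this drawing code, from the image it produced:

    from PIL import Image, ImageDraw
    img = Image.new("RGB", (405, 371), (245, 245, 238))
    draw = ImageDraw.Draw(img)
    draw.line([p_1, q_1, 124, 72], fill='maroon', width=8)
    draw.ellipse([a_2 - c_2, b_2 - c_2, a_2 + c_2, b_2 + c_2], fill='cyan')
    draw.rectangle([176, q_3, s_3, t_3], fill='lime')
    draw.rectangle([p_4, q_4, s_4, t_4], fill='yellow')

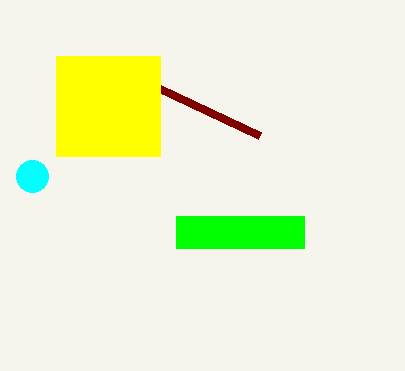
p_1 = 260
q_1 = 136
a_2 = 32
b_2 = 176
c_2 = 16
q_3 = 216
s_3 = 304
t_3 = 248
p_4 = 56
q_4 = 56
s_4 = 160
t_4 = 156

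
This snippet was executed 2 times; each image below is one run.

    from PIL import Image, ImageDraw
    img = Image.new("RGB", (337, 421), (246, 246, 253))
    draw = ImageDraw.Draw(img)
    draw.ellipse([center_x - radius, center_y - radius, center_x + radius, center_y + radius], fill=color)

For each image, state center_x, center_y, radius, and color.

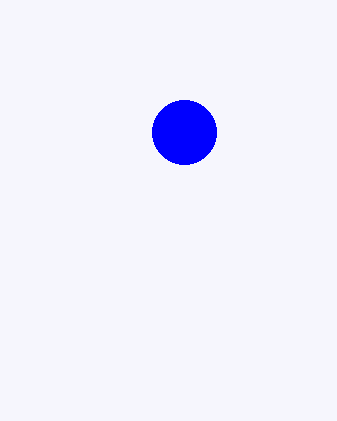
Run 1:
center_x = 184; center_y = 132; radius = 32; color = 'blue'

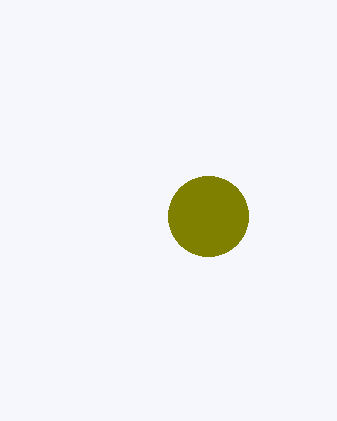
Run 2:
center_x = 208, center_y = 216, radius = 40, color = 'olive'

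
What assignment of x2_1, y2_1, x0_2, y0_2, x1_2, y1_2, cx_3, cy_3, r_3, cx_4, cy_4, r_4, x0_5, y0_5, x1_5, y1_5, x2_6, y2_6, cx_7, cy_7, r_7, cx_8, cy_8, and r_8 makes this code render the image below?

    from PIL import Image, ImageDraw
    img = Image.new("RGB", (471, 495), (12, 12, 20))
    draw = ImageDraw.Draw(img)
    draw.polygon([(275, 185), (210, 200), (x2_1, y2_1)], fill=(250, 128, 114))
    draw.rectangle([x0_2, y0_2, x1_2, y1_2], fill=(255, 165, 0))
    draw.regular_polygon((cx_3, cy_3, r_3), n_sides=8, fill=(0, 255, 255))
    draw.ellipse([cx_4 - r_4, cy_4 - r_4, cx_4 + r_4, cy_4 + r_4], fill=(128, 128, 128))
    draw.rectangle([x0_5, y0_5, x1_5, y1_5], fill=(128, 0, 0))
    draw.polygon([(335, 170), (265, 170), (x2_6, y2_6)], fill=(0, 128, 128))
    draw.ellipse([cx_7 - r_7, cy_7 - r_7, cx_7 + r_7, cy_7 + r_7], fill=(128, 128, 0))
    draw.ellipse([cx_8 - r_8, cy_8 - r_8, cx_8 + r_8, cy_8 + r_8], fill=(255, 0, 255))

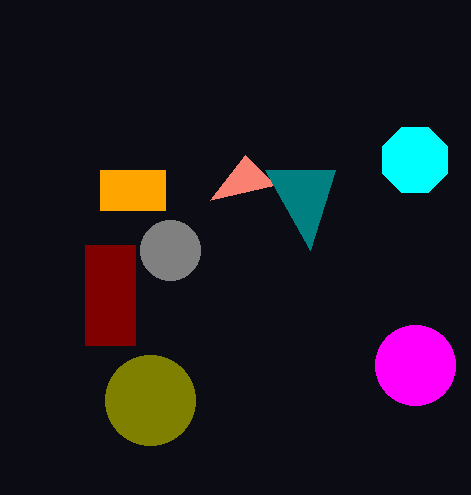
x2_1 = 245
y2_1 = 155
x0_2 = 100
y0_2 = 170
x1_2 = 165
y1_2 = 210
cx_3 = 415
cy_3 = 160
r_3 = 35
cx_4 = 170
cy_4 = 250
r_4 = 30
x0_5 = 85
y0_5 = 245
x1_5 = 135
y1_5 = 345
x2_6 = 310
y2_6 = 250
cx_7 = 150
cy_7 = 400
r_7 = 45
cx_8 = 415
cy_8 = 365
r_8 = 40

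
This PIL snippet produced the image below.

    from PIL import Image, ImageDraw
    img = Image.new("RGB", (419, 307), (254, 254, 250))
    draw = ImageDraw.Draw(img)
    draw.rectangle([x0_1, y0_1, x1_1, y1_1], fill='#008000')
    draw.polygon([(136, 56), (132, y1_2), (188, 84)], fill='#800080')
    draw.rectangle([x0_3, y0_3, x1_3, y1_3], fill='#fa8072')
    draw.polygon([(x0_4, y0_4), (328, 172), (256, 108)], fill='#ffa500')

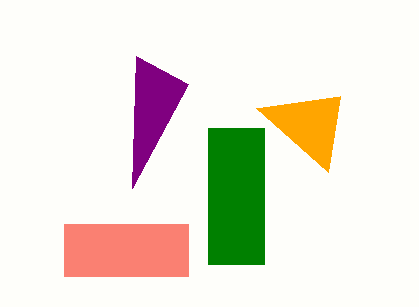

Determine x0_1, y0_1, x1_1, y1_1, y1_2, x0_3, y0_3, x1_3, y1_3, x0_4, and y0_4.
x0_1 = 208; y0_1 = 128; x1_1 = 264; y1_1 = 264; y1_2 = 188; x0_3 = 64; y0_3 = 224; x1_3 = 188; y1_3 = 276; x0_4 = 340; y0_4 = 96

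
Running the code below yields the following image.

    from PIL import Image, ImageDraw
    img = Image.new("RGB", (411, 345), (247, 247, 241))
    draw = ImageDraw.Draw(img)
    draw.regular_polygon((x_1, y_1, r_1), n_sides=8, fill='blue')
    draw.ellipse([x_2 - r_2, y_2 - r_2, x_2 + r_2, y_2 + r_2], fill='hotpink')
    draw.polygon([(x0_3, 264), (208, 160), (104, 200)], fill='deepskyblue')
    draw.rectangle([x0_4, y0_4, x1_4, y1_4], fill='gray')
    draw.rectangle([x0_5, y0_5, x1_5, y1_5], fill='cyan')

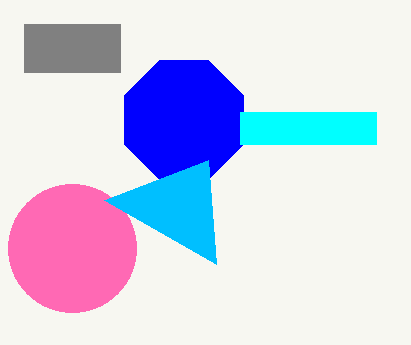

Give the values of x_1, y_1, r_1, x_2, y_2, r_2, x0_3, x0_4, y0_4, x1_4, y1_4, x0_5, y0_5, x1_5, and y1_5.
x_1 = 184, y_1 = 120, r_1 = 64, x_2 = 72, y_2 = 248, r_2 = 64, x0_3 = 216, x0_4 = 24, y0_4 = 24, x1_4 = 120, y1_4 = 72, x0_5 = 240, y0_5 = 112, x1_5 = 376, y1_5 = 144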